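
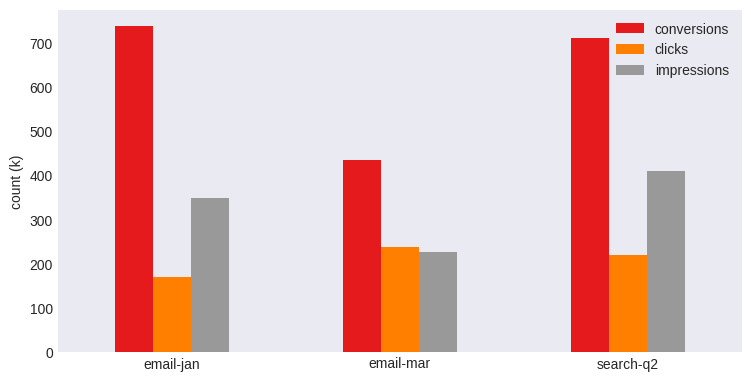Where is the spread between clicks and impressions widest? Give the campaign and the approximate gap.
search-q2: clicks ≈ 200, impressions ≈ 400 → gap ≈ 200. Next-largest (email-jan) is only ≈ 100.

search-q2, ≈ 200 k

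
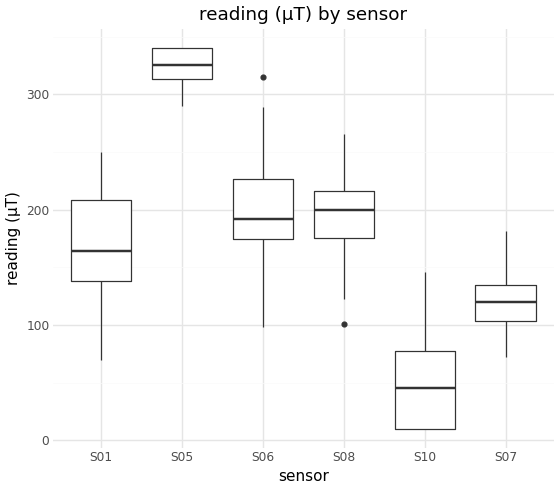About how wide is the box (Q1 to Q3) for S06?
≈ 50

Q3 ≈ 225, Q1 ≈ 175; IQR ≈ 50.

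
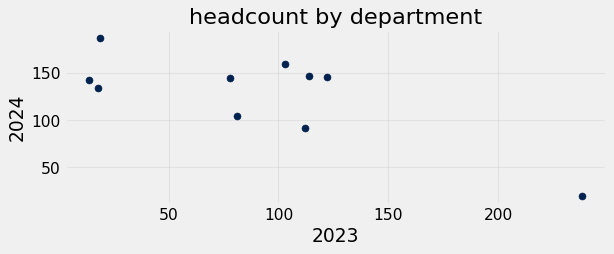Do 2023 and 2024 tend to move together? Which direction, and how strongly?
Points are negatively correlated; strong (|r| ≈ 0.8).

negative, strong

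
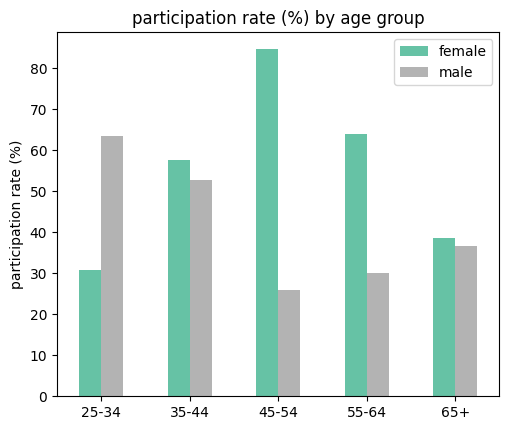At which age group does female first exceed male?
25-34: female ≈ 30 vs male ≈ 60 (not yet); 35-44: female ≈ 60 vs male ≈ 50 (first crossover).

35-44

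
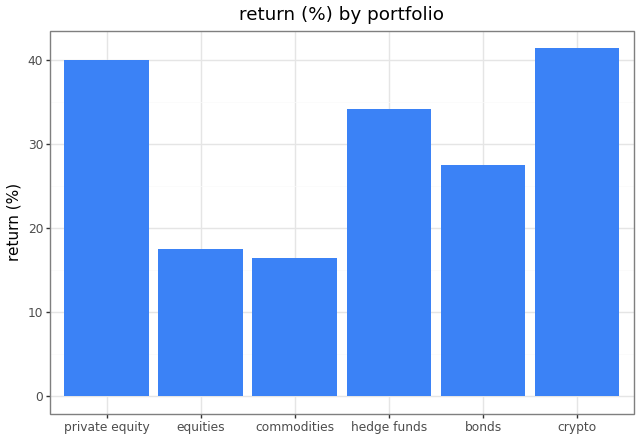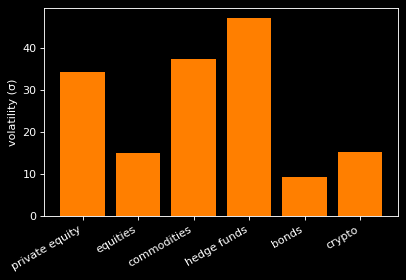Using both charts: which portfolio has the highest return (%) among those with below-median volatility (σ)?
crypto

Chart 2 median volatility (σ) ≈ 25; below-median portfolios: equities, bonds, crypto. Among those, crypto has the highest return (%) (≈ 40).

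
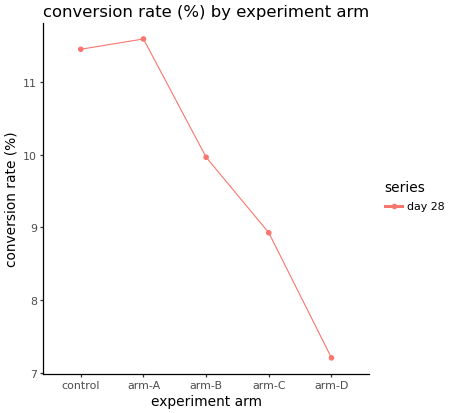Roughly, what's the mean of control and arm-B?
≈ 10.75

(11.5 + 10.0) / 2 ≈ 10.75.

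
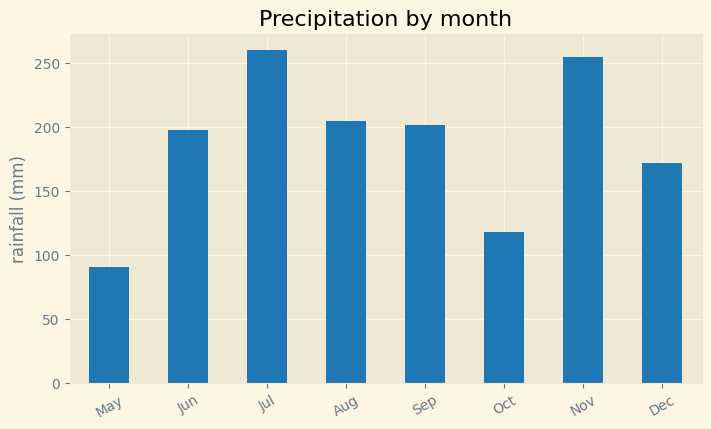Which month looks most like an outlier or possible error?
May

May ≈ 100; the rest sit between ≈ 125 and ≈ 250.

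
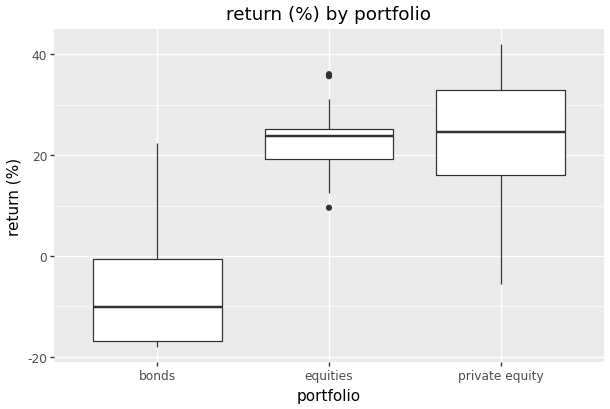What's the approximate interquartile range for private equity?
Q3 ≈ 35, Q1 ≈ 15; IQR ≈ 20.

≈ 20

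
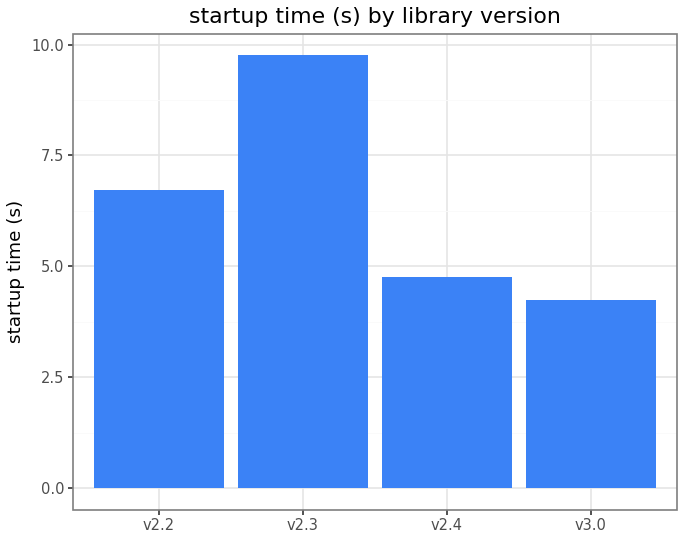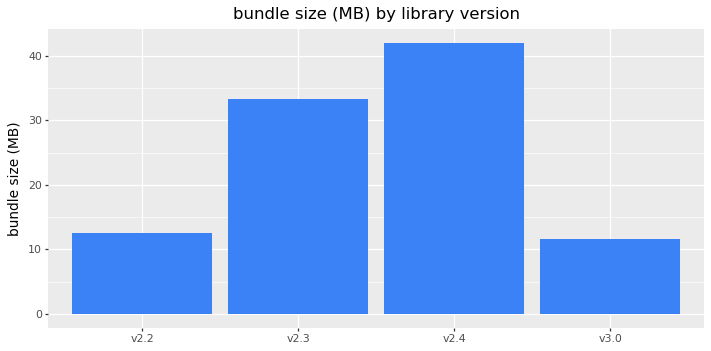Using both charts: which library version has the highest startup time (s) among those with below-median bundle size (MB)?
Chart 2 median bundle size (MB) ≈ 25; below-median library versions: v2.2, v3.0. Among those, v2.2 has the highest startup time (s) (≈ 7).

v2.2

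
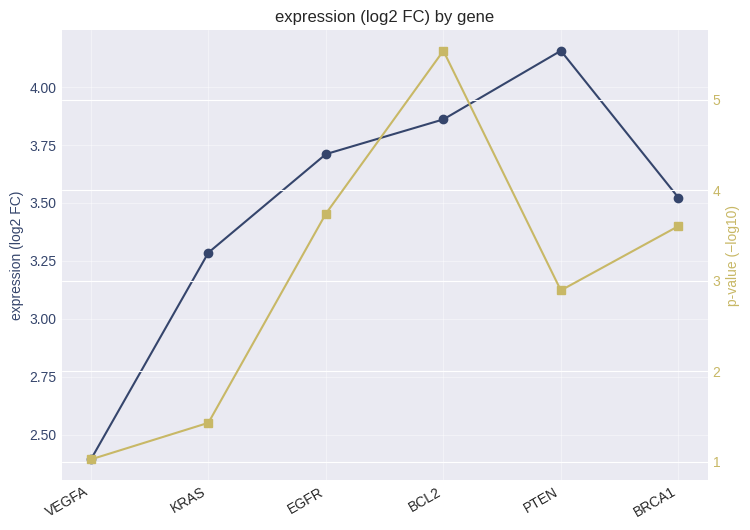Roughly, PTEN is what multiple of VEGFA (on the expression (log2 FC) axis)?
≈ 1.75×

PTEN ≈ 4.2, VEGFA ≈ 2.4; 4.2/2.4 ≈ 1.75.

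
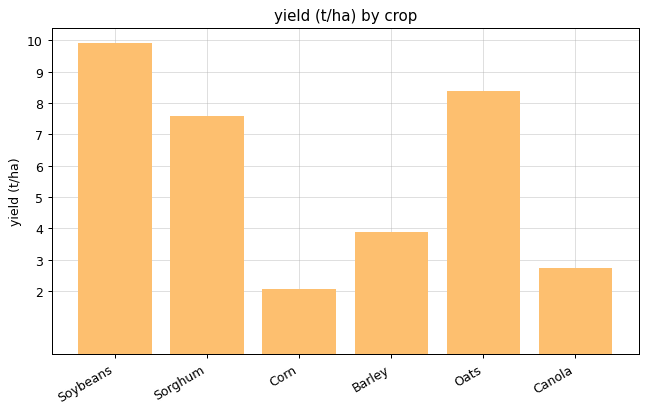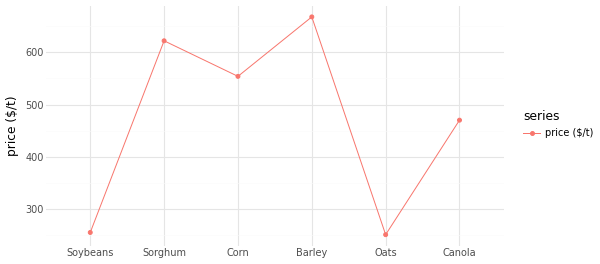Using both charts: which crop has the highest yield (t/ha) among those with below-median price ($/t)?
Soybeans

Chart 2 median price ($/t) ≈ 500; below-median crops: Soybeans, Oats, Canola. Among those, Soybeans has the highest yield (t/ha) (≈ 10).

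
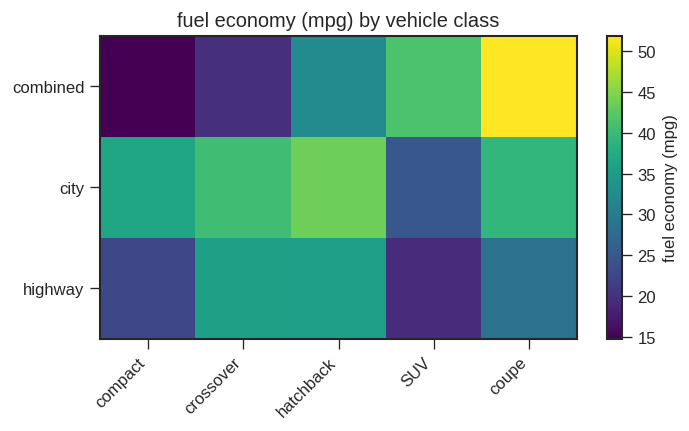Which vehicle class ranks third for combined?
hatchback

Top 4 for combined: coupe ≈ 50, SUV ≈ 40, hatchback ≈ 35, crossover ≈ 20.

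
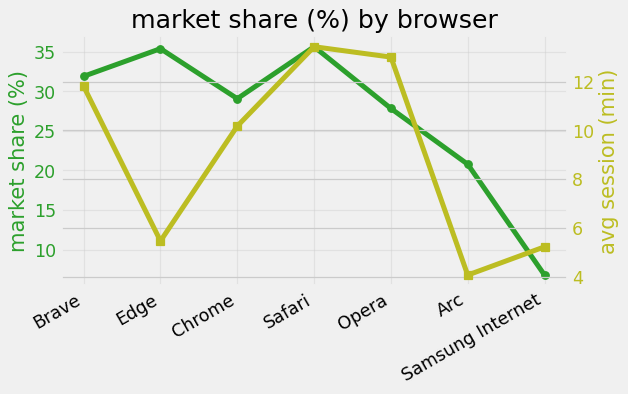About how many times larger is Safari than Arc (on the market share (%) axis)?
≈ 1.75×

Safari ≈ 35, Arc ≈ 20; 35/20 ≈ 1.75.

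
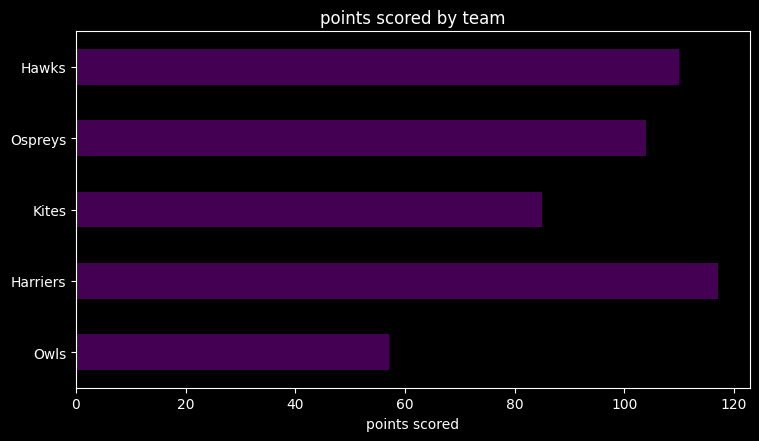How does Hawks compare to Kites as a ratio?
Hawks ≈ 110, Kites ≈ 80; 110/80 ≈ 1.38.

≈ 1.38×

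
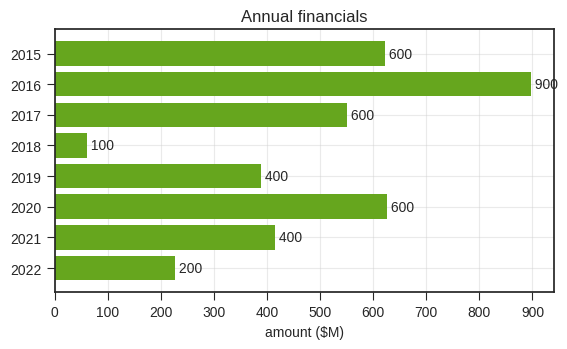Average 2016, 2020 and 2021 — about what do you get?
≈ 633

(900 + 600 + 400) / 3 ≈ 633.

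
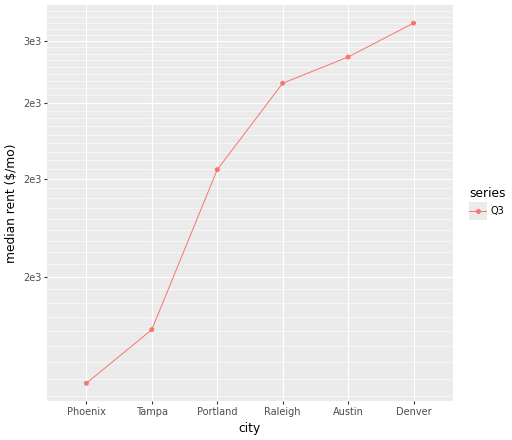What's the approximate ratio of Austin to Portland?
≈ 1.4×

Austin ≈ 2800, Portland ≈ 2000; 2800/2000 ≈ 1.4.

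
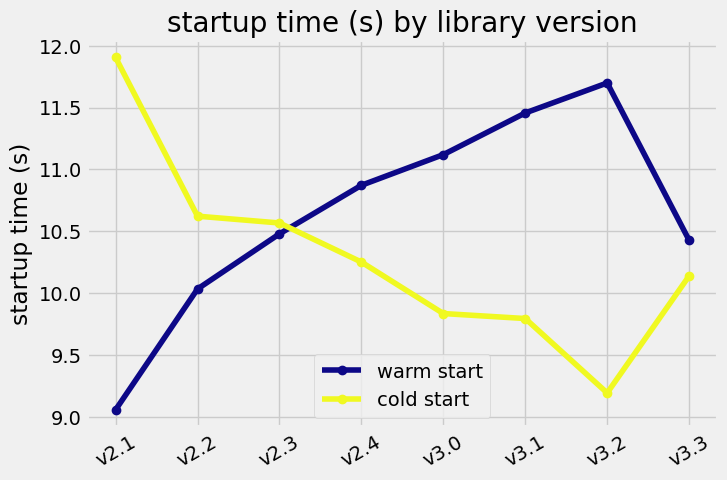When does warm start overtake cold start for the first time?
v2.3: warm start ≈ 10.5 vs cold start ≈ 10.5 (not yet); v2.4: warm start ≈ 11.0 vs cold start ≈ 10.5 (first crossover).

v2.4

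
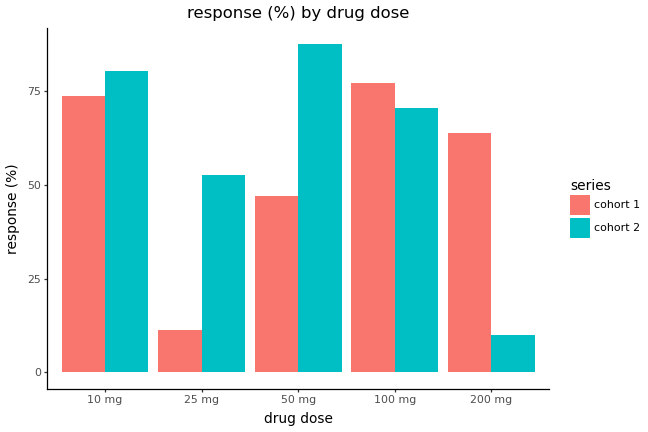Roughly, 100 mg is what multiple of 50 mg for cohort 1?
100 mg ≈ 80, 50 mg ≈ 50; 80/50 ≈ 1.6.

≈ 1.6×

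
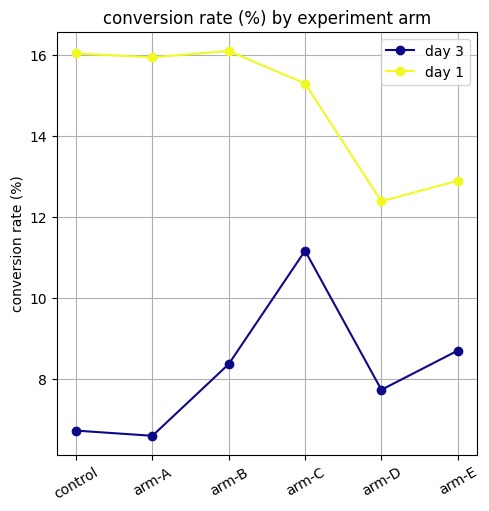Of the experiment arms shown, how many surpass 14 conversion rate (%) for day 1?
Above 14: control, arm-A, arm-B, arm-C.

4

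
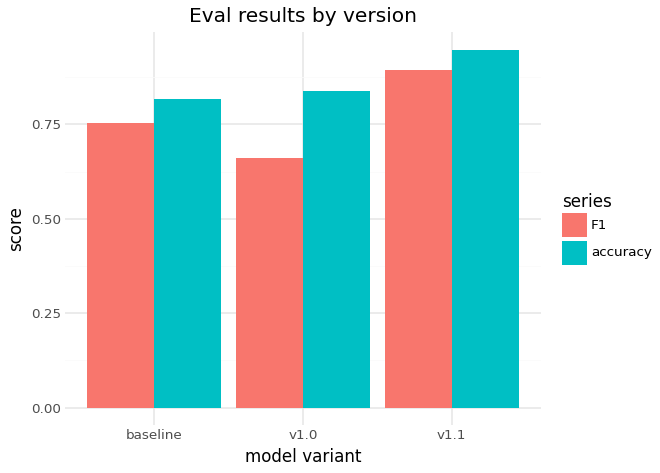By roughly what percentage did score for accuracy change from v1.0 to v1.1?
v1.0 ≈ 0.8, v1.1 ≈ 0.9; (0.9 − 0.8) / 0.8 ≈ +12.5%.

≈ +12.5%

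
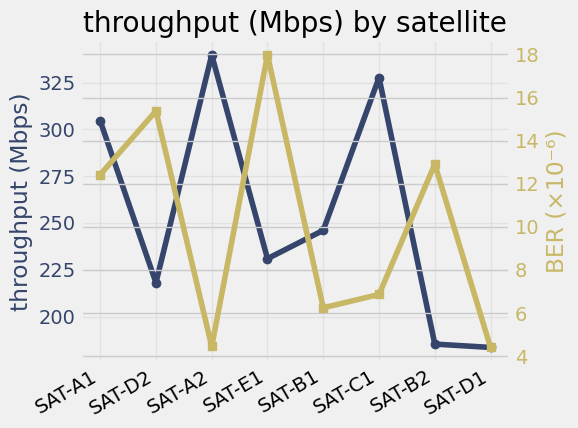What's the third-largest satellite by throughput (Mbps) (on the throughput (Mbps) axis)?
SAT-A1

Top 4 (on the throughput (Mbps) axis): SAT-A2 ≈ 340, SAT-C1 ≈ 320, SAT-A1 ≈ 300, SAT-B1 ≈ 240.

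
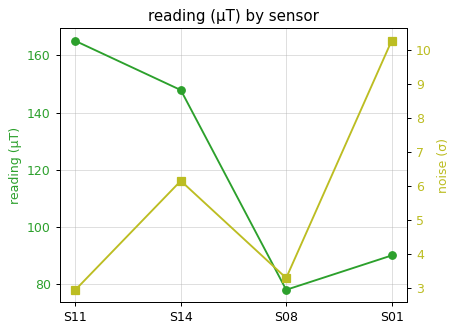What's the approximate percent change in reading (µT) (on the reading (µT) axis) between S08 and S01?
≈ +12.5%

S08 ≈ 80, S01 ≈ 90; (90 − 80) / 80 ≈ +12.5%.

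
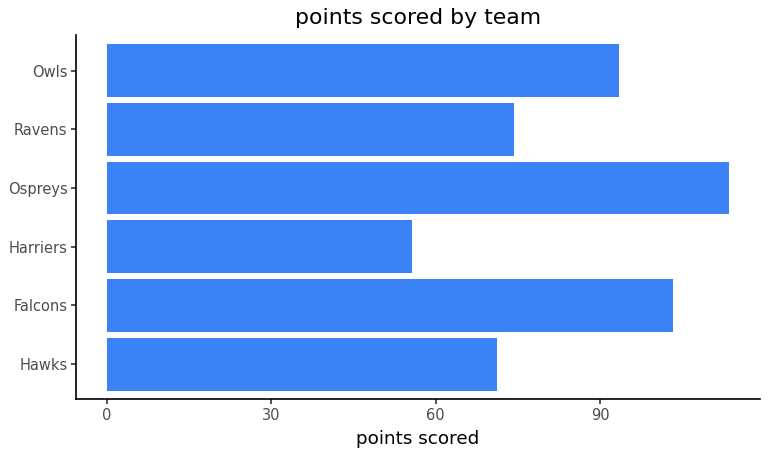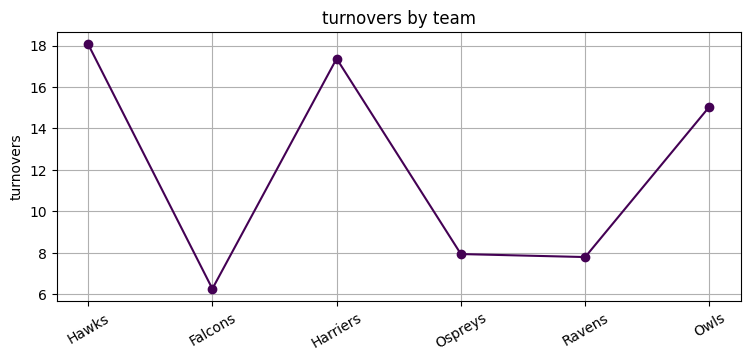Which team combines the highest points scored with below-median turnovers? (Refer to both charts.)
Chart 2 median turnovers ≈ 12; below-median teams: Falcons, Ospreys, Ravens. Among those, Ospreys has the highest points scored (≈ 120).

Ospreys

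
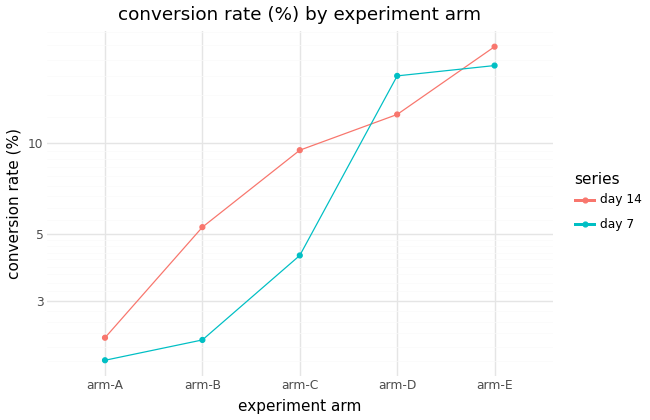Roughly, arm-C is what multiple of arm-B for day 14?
arm-C ≈ 10, arm-B ≈ 6; 10/6 ≈ 1.67.

≈ 1.67×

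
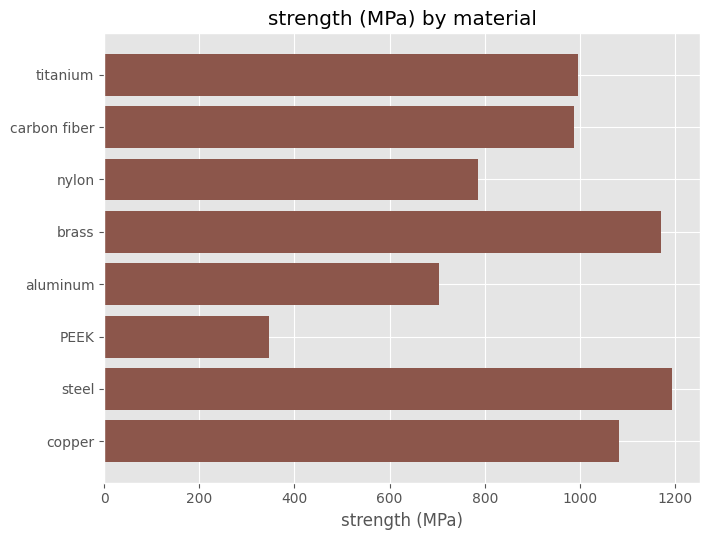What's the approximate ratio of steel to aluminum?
steel ≈ 1200, aluminum ≈ 700; 1200/700 ≈ 1.71.

≈ 1.71×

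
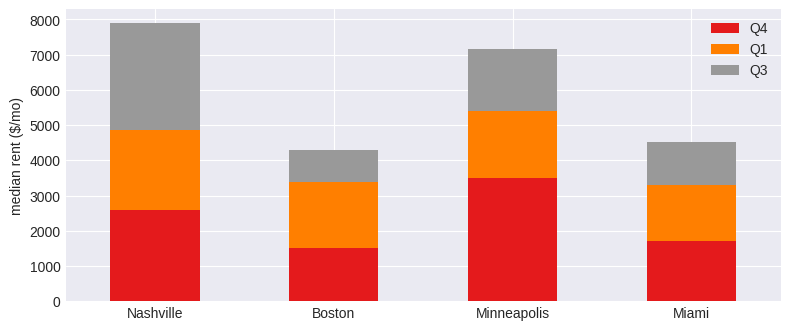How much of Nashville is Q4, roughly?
Q4 top ≈ 3000, bottom ≈ 0; segment ≈ 3000.

≈ 3000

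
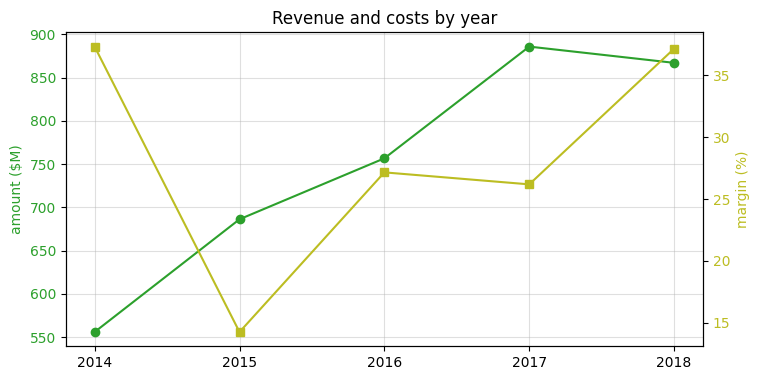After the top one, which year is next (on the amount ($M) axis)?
Top 3 (on the amount ($M) axis): 2017 ≈ 900, 2018 ≈ 850, 2016 ≈ 750.

2018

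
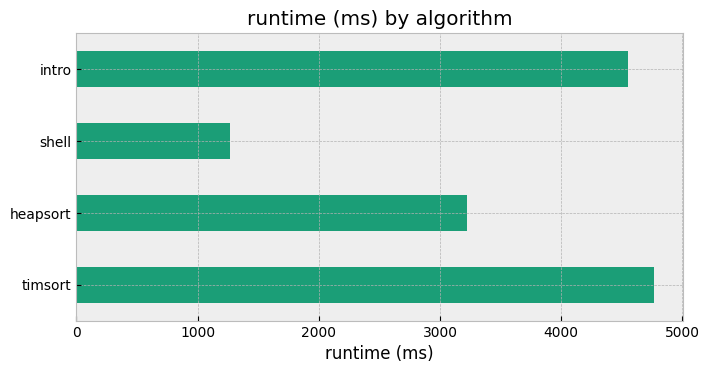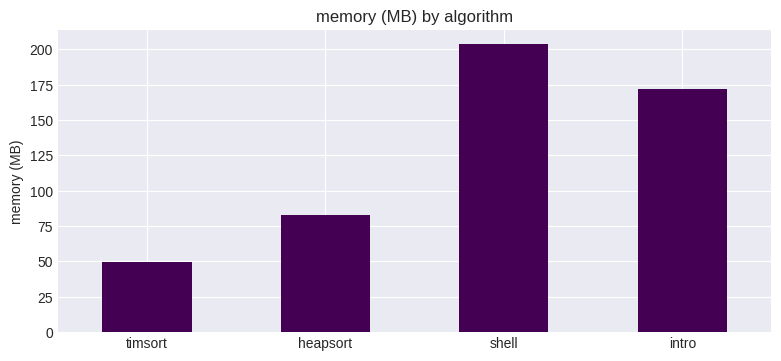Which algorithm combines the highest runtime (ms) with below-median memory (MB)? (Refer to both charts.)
Chart 2 median memory (MB) ≈ 120; below-median algorithms: timsort, heapsort. Among those, timsort has the highest runtime (ms) (≈ 5000).

timsort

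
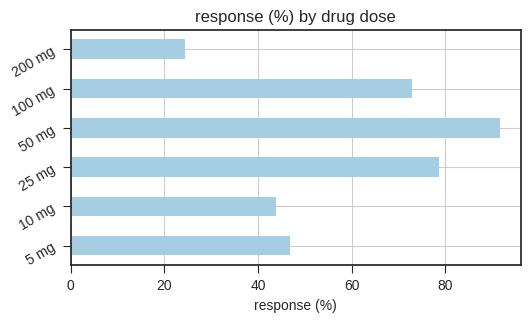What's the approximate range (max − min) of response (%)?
≈ 70

Max 50 mg ≈ 90, min 200 mg ≈ 20; range ≈ 70.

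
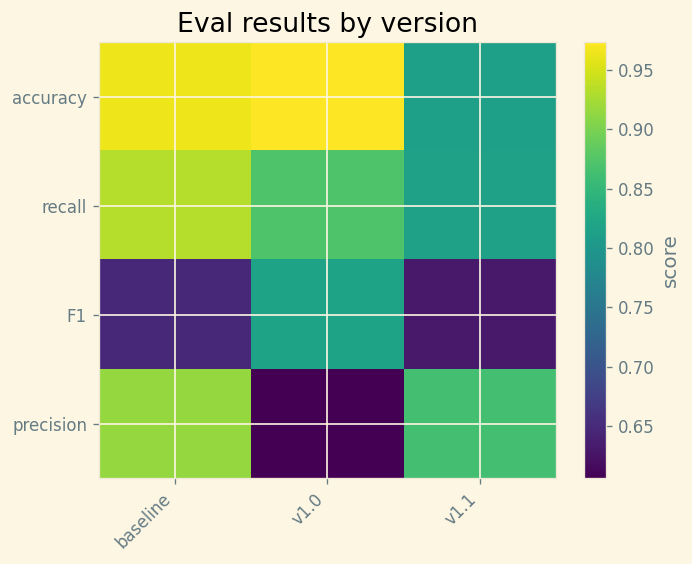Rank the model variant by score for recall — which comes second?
Top 3 for recall: baseline ≈ 0.95, v1.0 ≈ 0.85, v1.1 ≈ 0.80.

v1.0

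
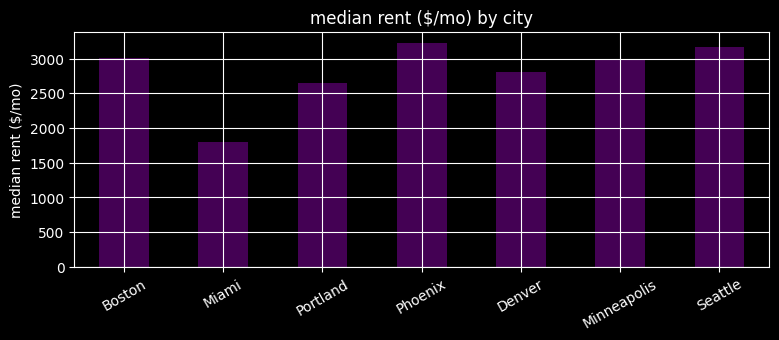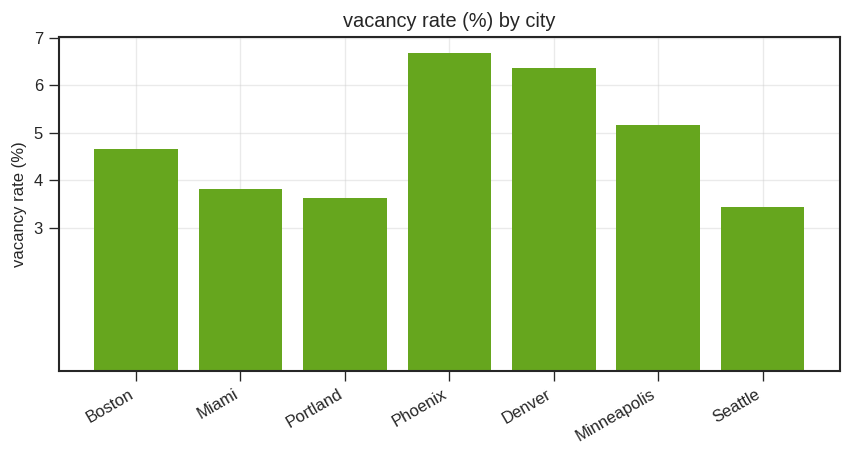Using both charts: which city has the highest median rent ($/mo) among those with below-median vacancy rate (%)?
Chart 2 median vacancy rate (%) ≈ 5; below-median cities: Miami, Portland, Seattle. Among those, Seattle has the highest median rent ($/mo) (≈ 3000).

Seattle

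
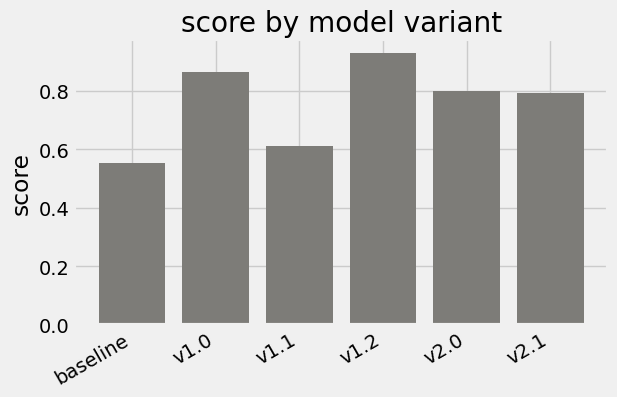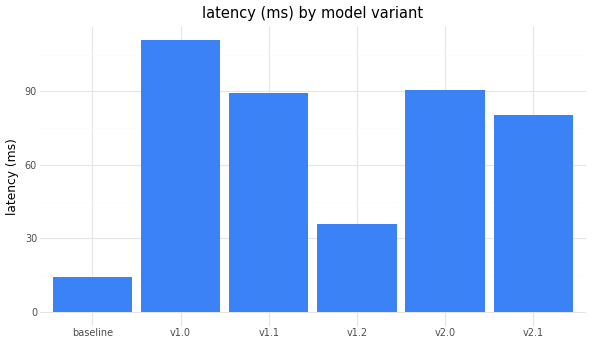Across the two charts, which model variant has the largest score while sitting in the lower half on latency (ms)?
Chart 2 median latency (ms) ≈ 80; below-median model variants: baseline, v1.2, v2.1. Among those, v1.2 has the highest score (≈ 0.9).

v1.2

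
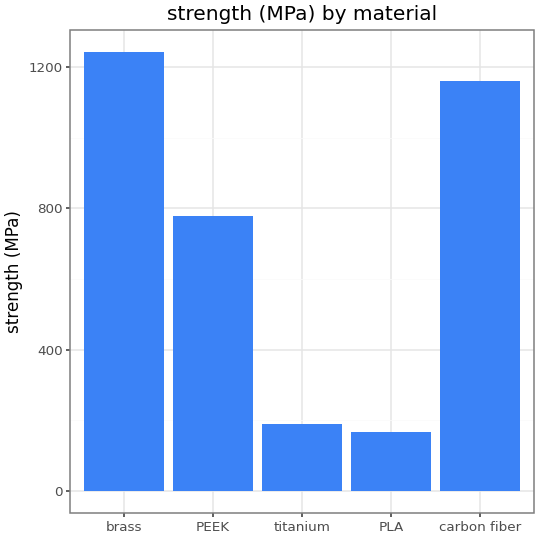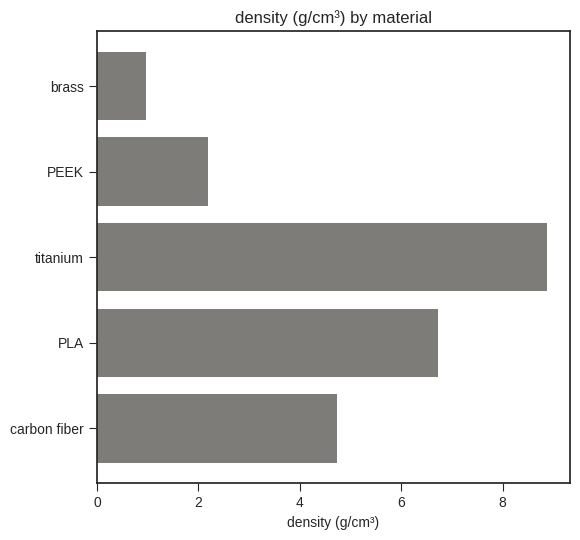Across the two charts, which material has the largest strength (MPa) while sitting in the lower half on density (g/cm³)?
Chart 2 median density (g/cm³) ≈ 5; below-median materials: brass, PEEK. Among those, brass has the highest strength (MPa) (≈ 1200).

brass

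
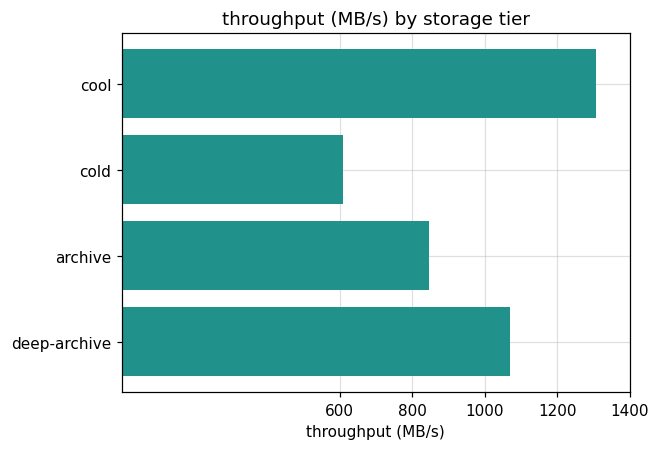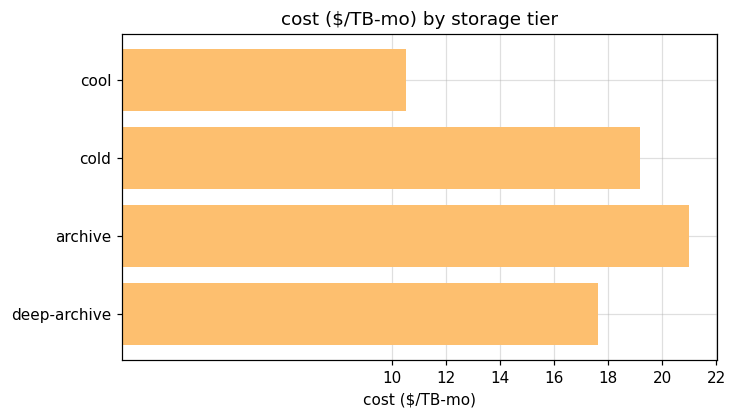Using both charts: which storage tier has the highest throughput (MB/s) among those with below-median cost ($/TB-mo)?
Chart 2 median cost ($/TB-mo) ≈ 18; below-median storage tiers: cool, deep-archive. Among those, cool has the highest throughput (MB/s) (≈ 1400).

cool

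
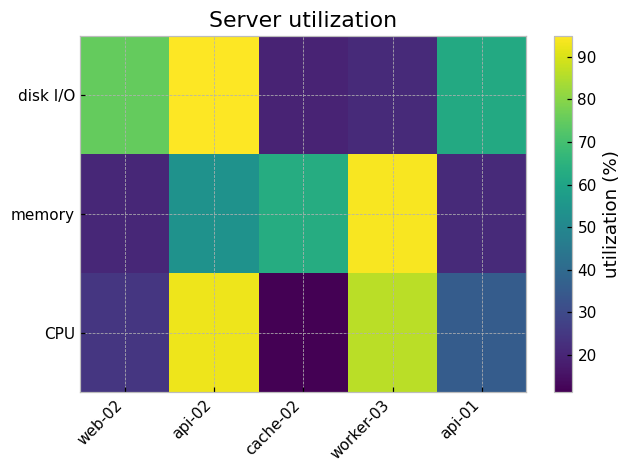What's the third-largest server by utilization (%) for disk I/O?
Top 4 for disk I/O: api-02 ≈ 90, web-02 ≈ 70, api-01 ≈ 60, worker-03 ≈ 20.

api-01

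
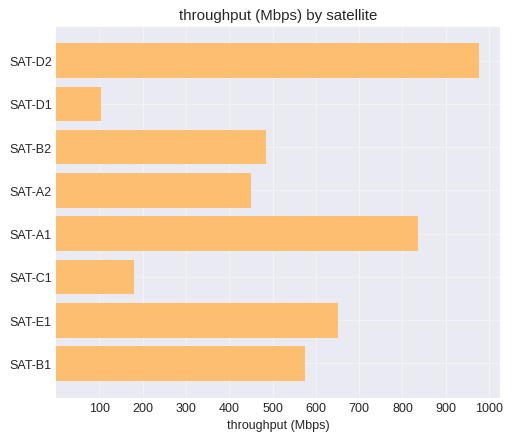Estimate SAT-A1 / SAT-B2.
SAT-A1 ≈ 800, SAT-B2 ≈ 500; 800/500 ≈ 1.6.

≈ 1.6×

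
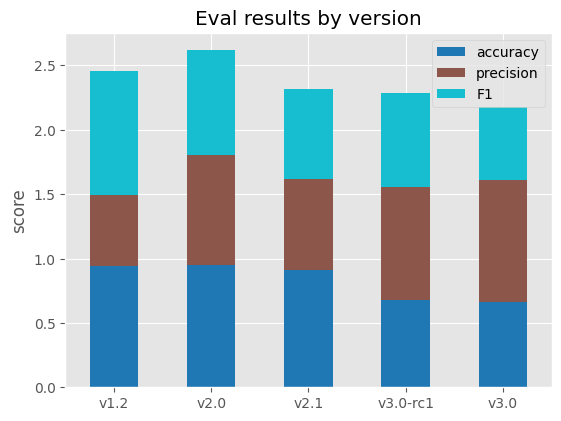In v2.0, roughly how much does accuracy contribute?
≈ 1.0

accuracy top ≈ 1.0, bottom ≈ 0.0; segment ≈ 1.0.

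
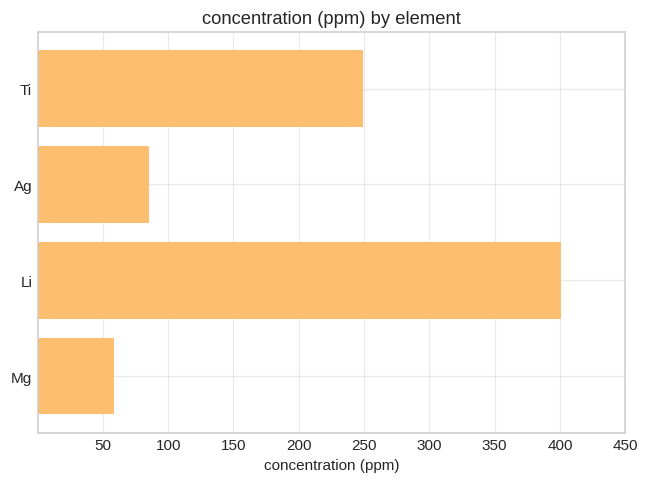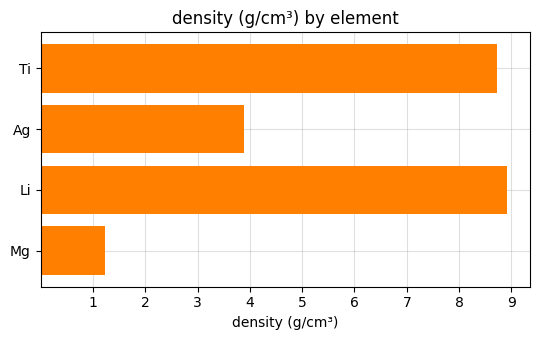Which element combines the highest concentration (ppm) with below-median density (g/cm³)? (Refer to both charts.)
Chart 2 median density (g/cm³) ≈ 6; below-median elements: Ag, Mg. Among those, Ag has the highest concentration (ppm) (≈ 100).

Ag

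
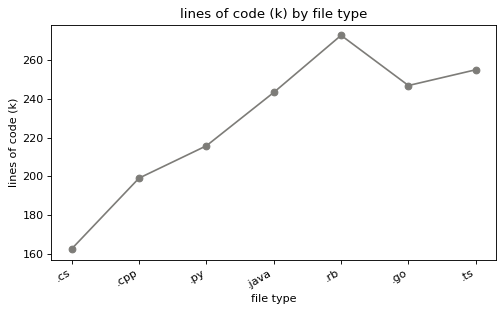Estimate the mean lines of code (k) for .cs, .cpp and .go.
(160 + 200 + 250) / 3 ≈ 203.

≈ 203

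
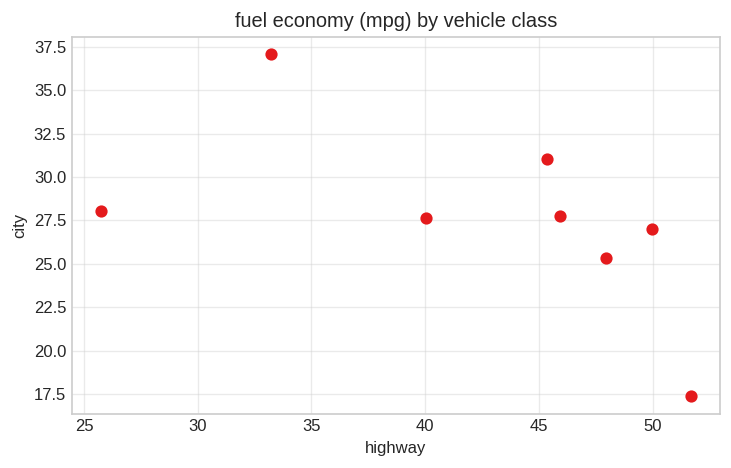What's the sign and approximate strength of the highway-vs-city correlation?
Points are negatively correlated; moderate (|r| ≈ 0.6).

negative, moderate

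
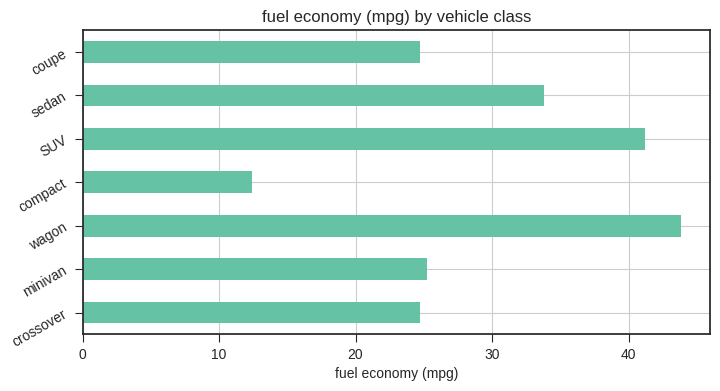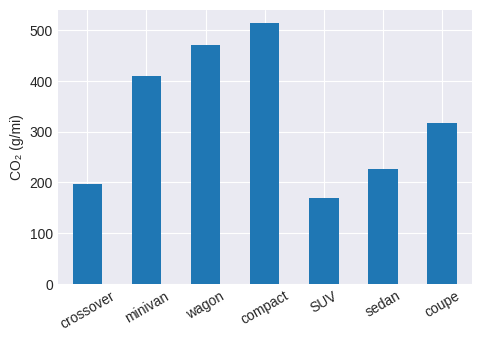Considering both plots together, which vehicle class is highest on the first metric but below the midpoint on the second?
Chart 2 median CO₂ (g/mi) ≈ 300; below-median vehicle classes: crossover, SUV, sedan. Among those, SUV has the highest fuel economy (mpg) (≈ 40).

SUV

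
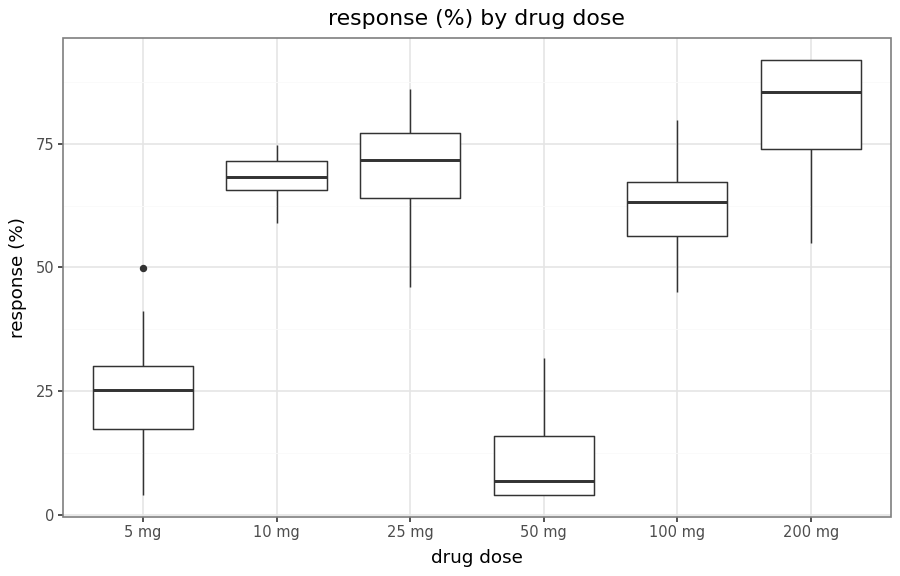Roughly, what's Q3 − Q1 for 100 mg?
≈ 10

Q3 ≈ 70, Q1 ≈ 60; IQR ≈ 10.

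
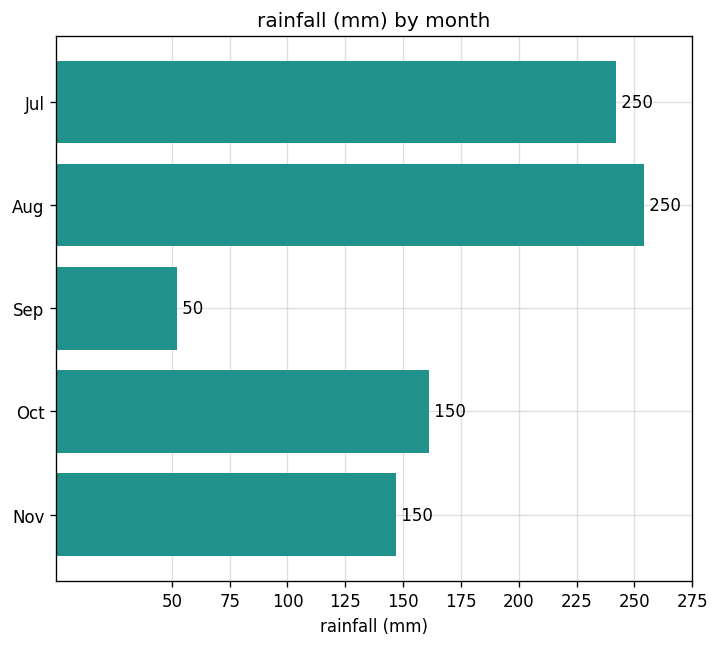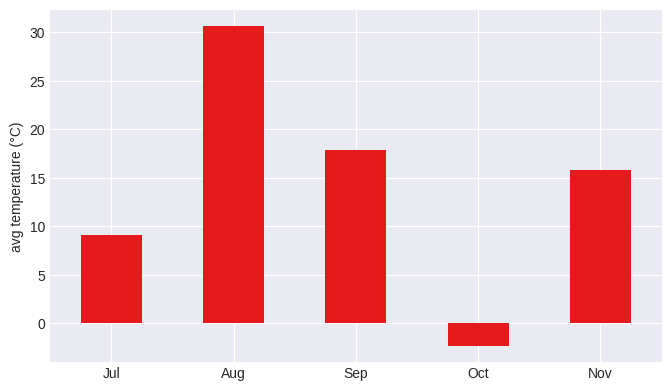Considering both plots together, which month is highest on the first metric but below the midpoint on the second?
Jul

Chart 2 median avg temperature (°C) ≈ 15; below-median months: Jul, Oct. Among those, Jul has the highest rainfall (mm) (≈ 250).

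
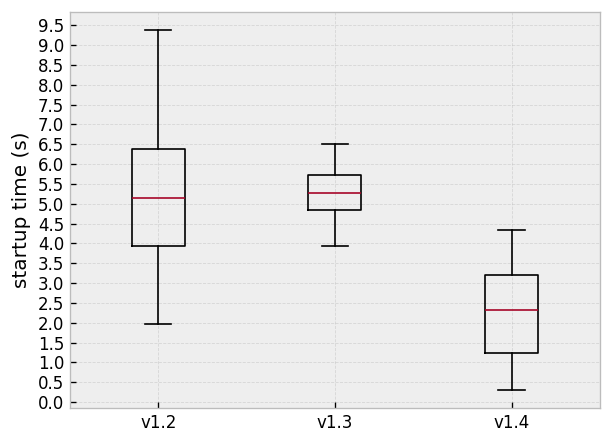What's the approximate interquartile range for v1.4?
Q3 ≈ 3.0, Q1 ≈ 1.0; IQR ≈ 2.0.

≈ 2.0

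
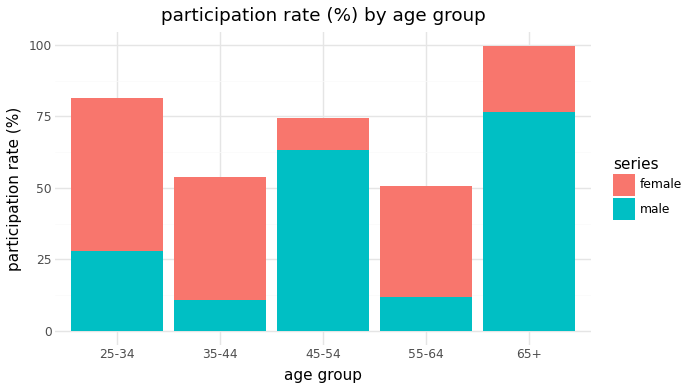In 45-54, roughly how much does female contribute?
≈ 10

female top ≈ 70, bottom ≈ 60; segment ≈ 10.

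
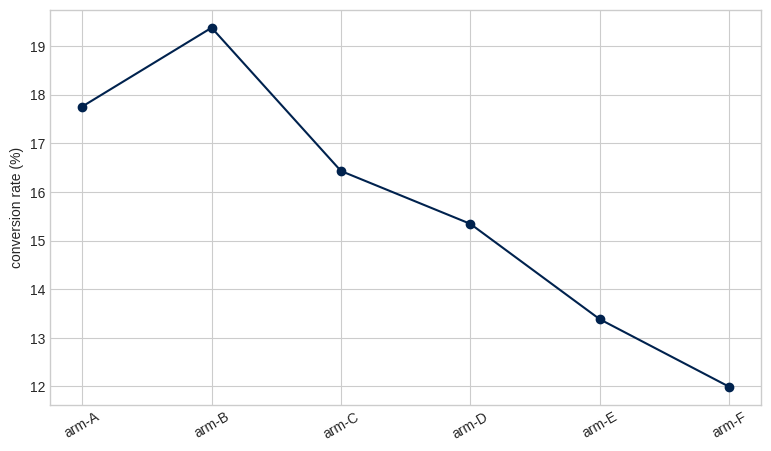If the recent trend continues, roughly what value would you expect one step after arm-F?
≈ 10.5

Last three: 15, 13, 12 → slope ≈ -1.5/step → next ≈ 10.5.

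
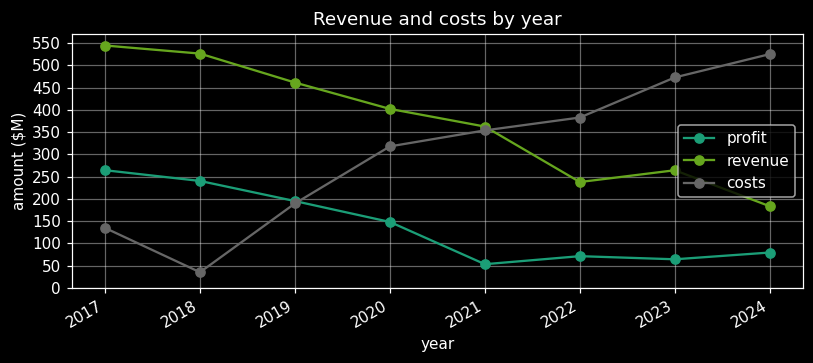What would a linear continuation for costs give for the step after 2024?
≈ 625

Last three: 400, 450, 550 → slope ≈ 75/step → next ≈ 625.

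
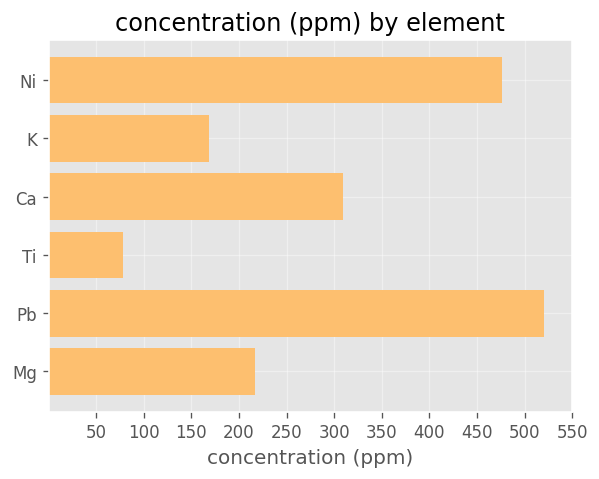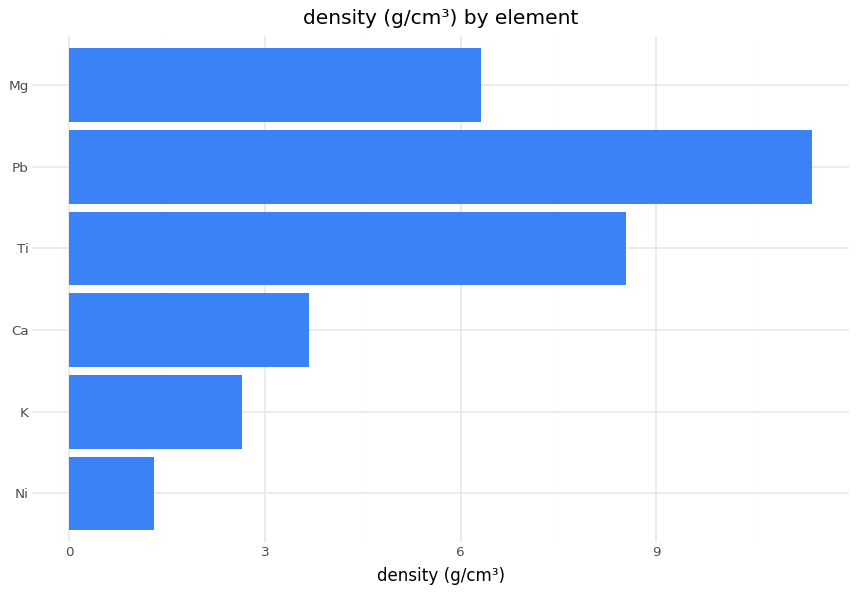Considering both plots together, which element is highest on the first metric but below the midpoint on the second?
Chart 2 median density (g/cm³) ≈ 4; below-median elements: Ni, K, Ca. Among those, Ni has the highest concentration (ppm) (≈ 500).

Ni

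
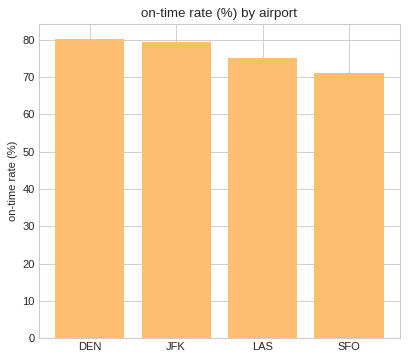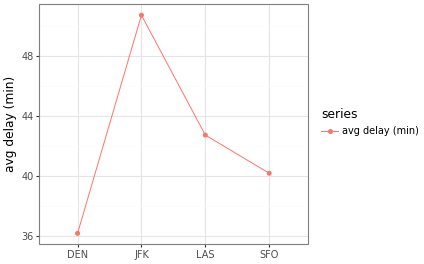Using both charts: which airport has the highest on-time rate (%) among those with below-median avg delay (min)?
DEN

Chart 2 median avg delay (min) ≈ 40; below-median airports: DEN, SFO. Among those, DEN has the highest on-time rate (%) (≈ 80).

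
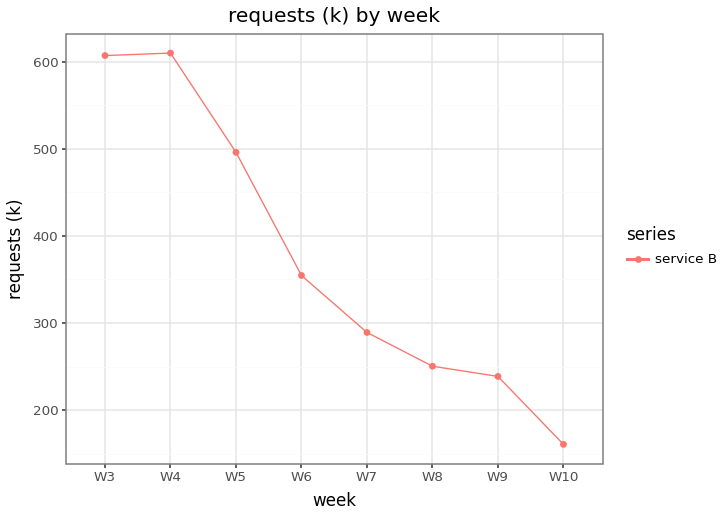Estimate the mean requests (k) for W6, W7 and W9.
≈ 300

(350 + 300 + 250) / 3 ≈ 300.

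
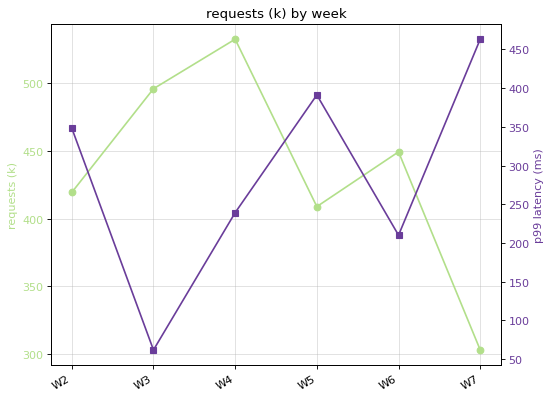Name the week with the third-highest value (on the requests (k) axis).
Top 4 (on the requests (k) axis): W4 ≈ 540, W3 ≈ 500, W6 ≈ 440, W2 ≈ 420.

W6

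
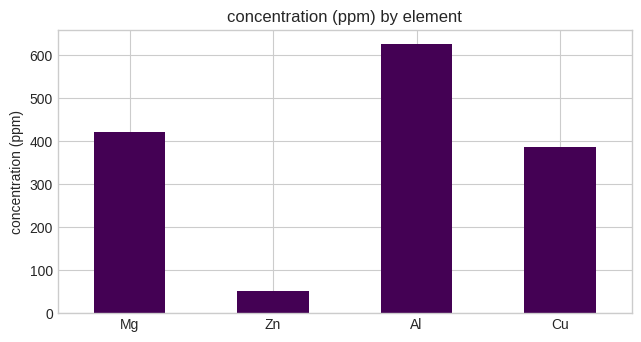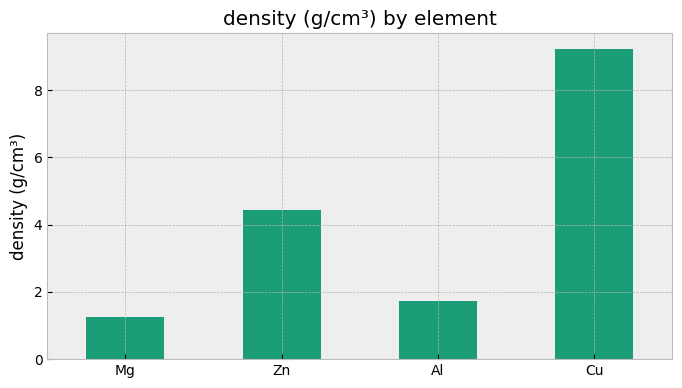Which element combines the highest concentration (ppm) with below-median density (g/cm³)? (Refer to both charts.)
Al

Chart 2 median density (g/cm³) ≈ 3; below-median elements: Mg, Al. Among those, Al has the highest concentration (ppm) (≈ 600).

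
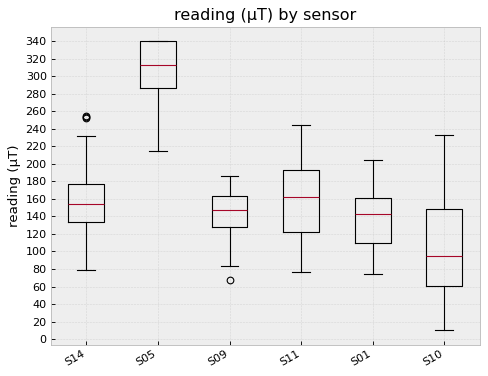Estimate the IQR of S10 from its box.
≈ 80

Q3 ≈ 140, Q1 ≈ 60; IQR ≈ 80.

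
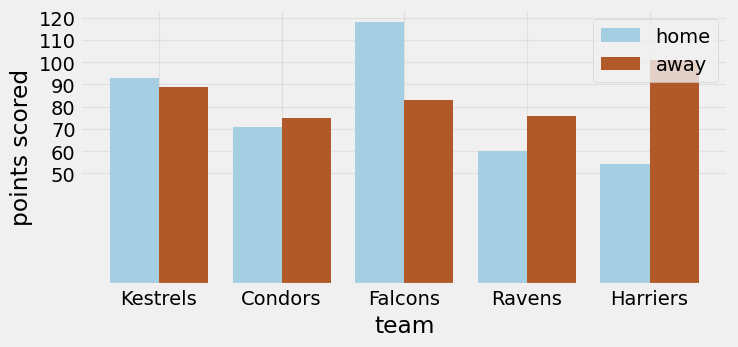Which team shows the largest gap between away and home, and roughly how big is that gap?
Harriers: away ≈ 100, home ≈ 50 → gap ≈ 50. Next-largest (Falcons) is only ≈ 40.

Harriers, ≈ 50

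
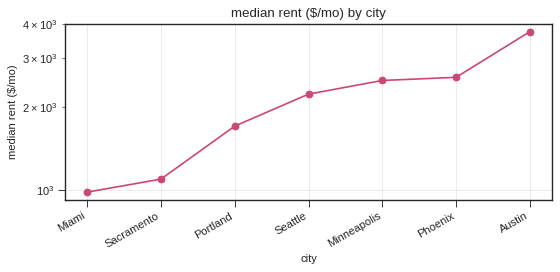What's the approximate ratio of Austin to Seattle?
Austin ≈ 3500, Seattle ≈ 2000; 3500/2000 ≈ 1.75.

≈ 1.75×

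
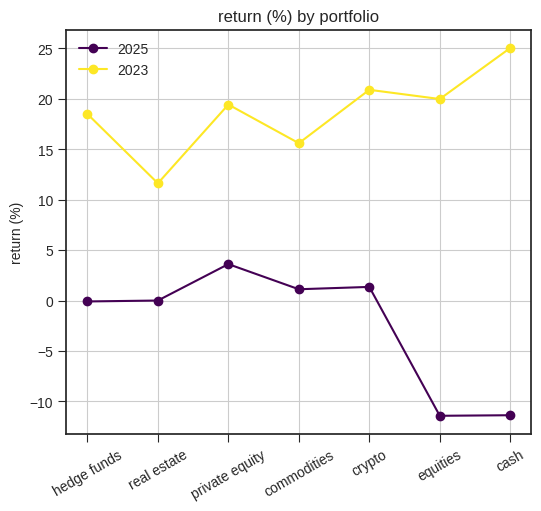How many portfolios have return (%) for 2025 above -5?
Above -5: hedge funds, real estate, private equity, commodities, crypto.

5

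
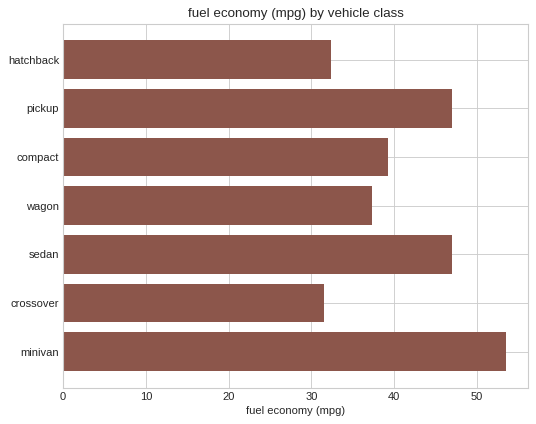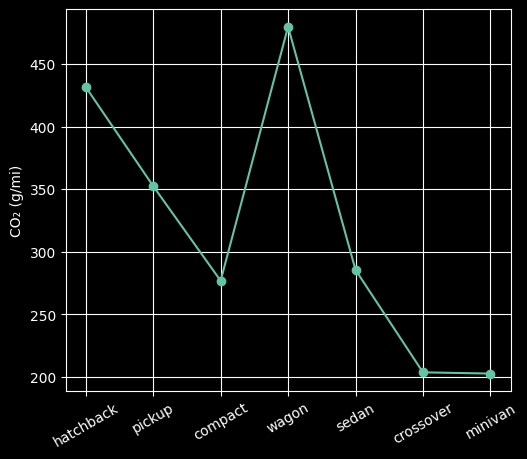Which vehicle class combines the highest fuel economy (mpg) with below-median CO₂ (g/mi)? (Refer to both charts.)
minivan

Chart 2 median CO₂ (g/mi) ≈ 300; below-median vehicle classes: compact, crossover, minivan. Among those, minivan has the highest fuel economy (mpg) (≈ 55).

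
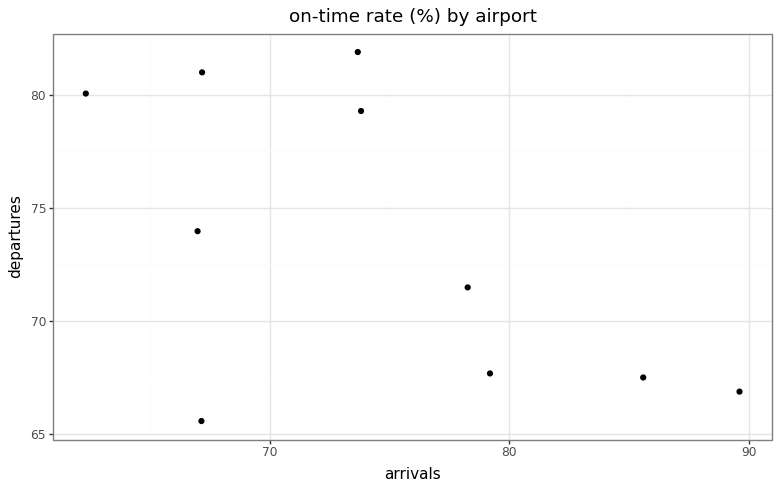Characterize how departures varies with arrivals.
Points are negatively correlated; moderate (|r| ≈ 0.6).

negative, moderate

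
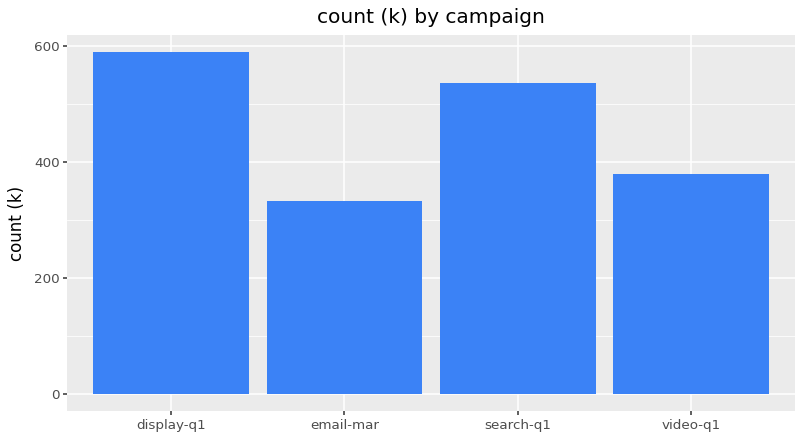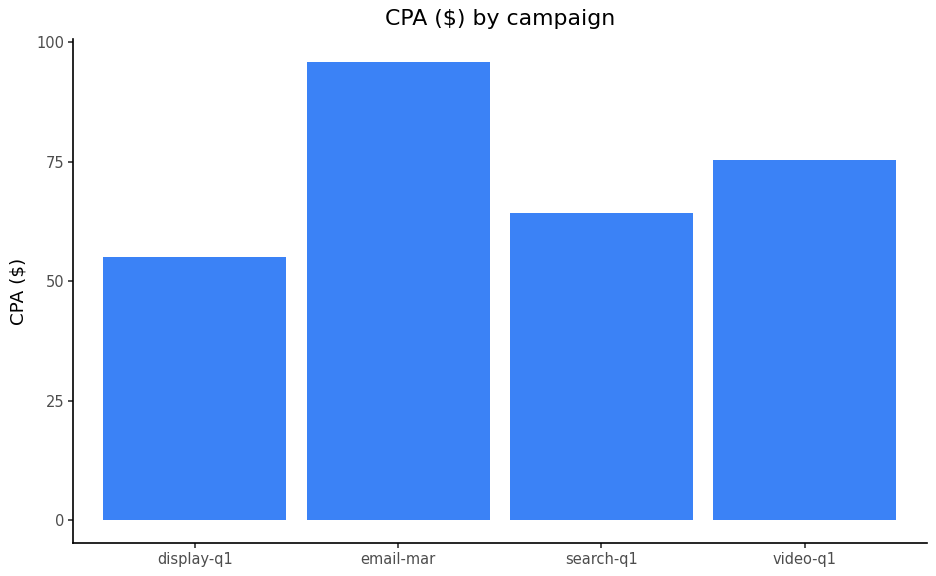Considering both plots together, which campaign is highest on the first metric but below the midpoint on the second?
Chart 2 median CPA ($) ≈ 70; below-median campaigns: display-q1, search-q1. Among those, display-q1 has the highest count (k) (≈ 600).

display-q1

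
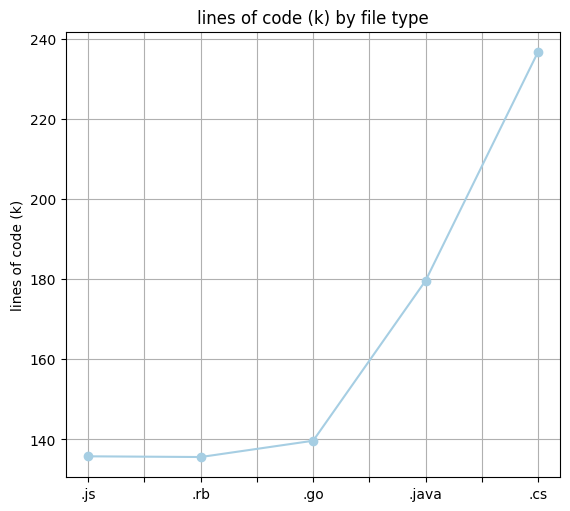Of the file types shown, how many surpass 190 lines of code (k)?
1

Above 190: .cs.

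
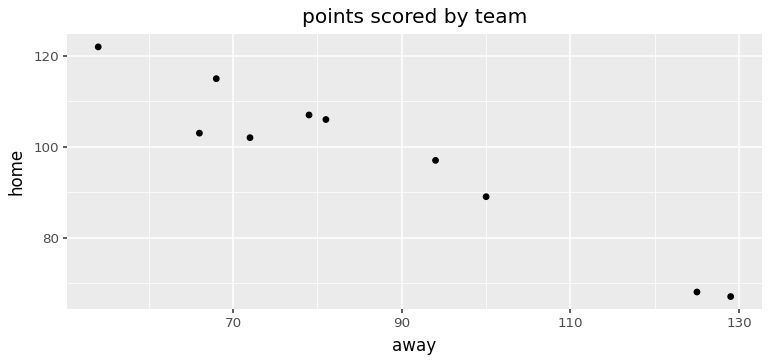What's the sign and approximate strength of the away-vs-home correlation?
Points are negatively correlated; strong (|r| ≈ 1.0).

negative, strong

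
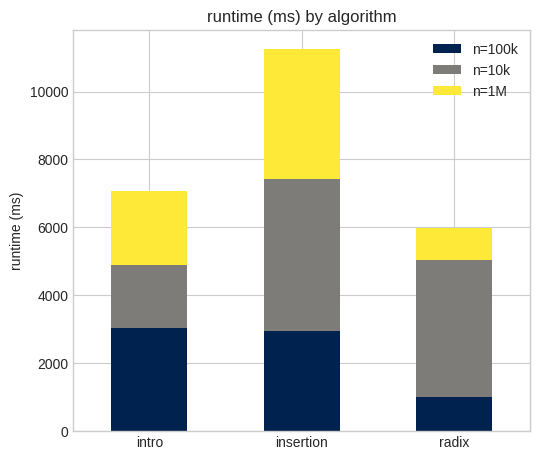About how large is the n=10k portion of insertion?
≈ 4000

n=10k top ≈ 7000, bottom ≈ 3000; segment ≈ 4000.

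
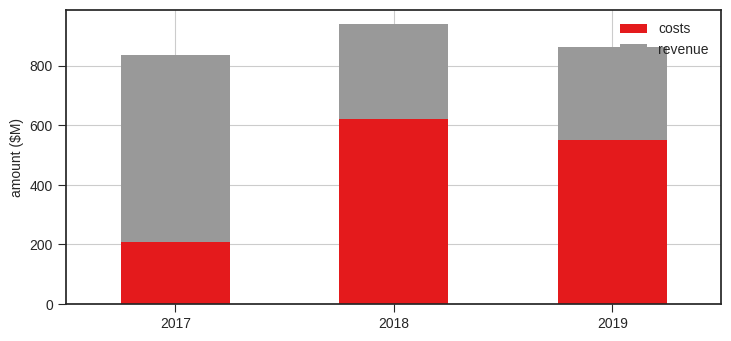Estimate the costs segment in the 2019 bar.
costs top ≈ 500, bottom ≈ 0; segment ≈ 500.

≈ 500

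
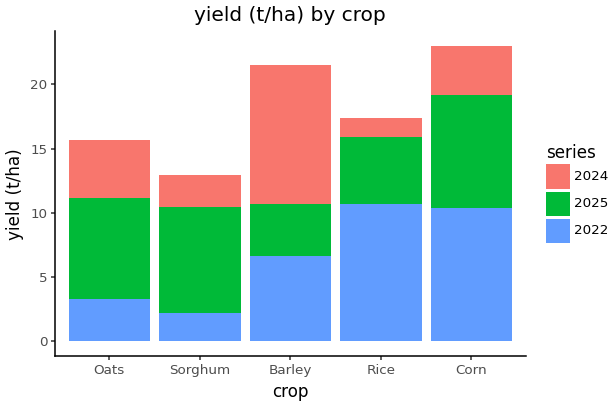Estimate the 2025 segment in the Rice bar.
≈ 6

2025 top ≈ 16, bottom ≈ 10; segment ≈ 6.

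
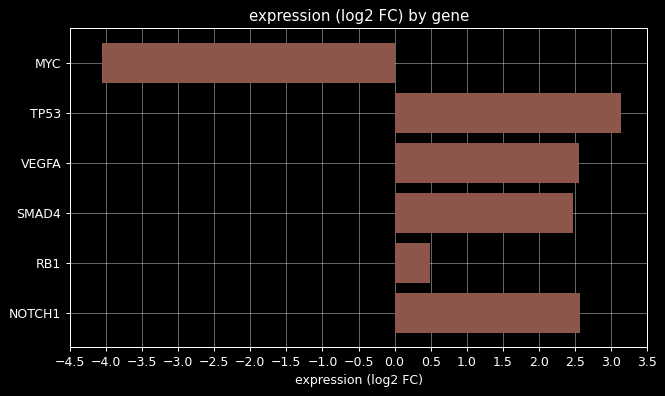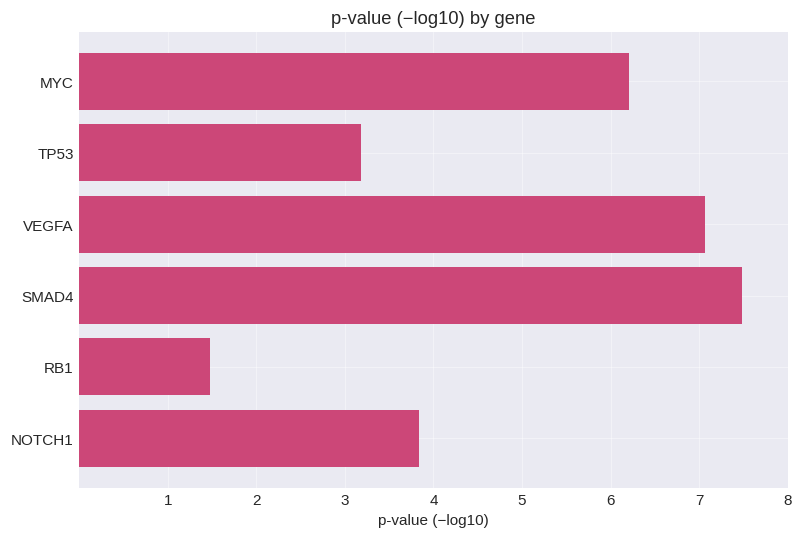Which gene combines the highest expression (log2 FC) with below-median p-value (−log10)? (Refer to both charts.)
TP53

Chart 2 median p-value (−log10) ≈ 5; below-median genes: TP53, RB1, NOTCH1. Among those, TP53 has the highest expression (log2 FC) (≈ 3).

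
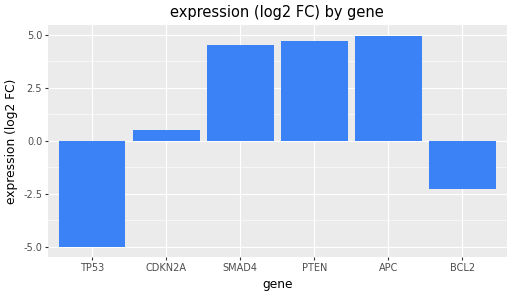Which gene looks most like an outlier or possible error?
TP53 ≈ -5; the rest sit between ≈ -2 and ≈ 5.

TP53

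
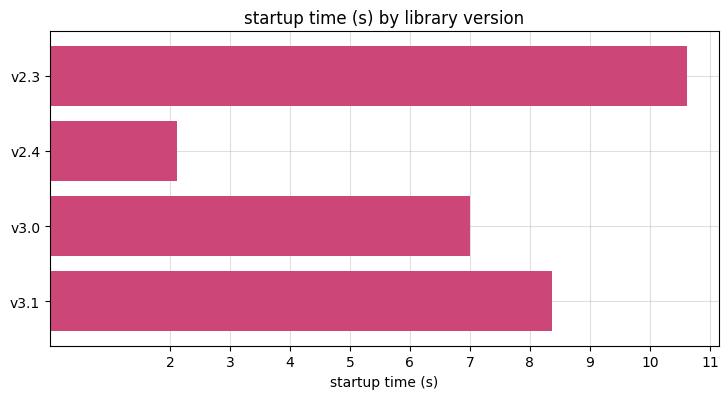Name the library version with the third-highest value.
Top 4: v2.3 ≈ 11, v3.1 ≈ 8, v3.0 ≈ 7, v2.4 ≈ 2.

v3.0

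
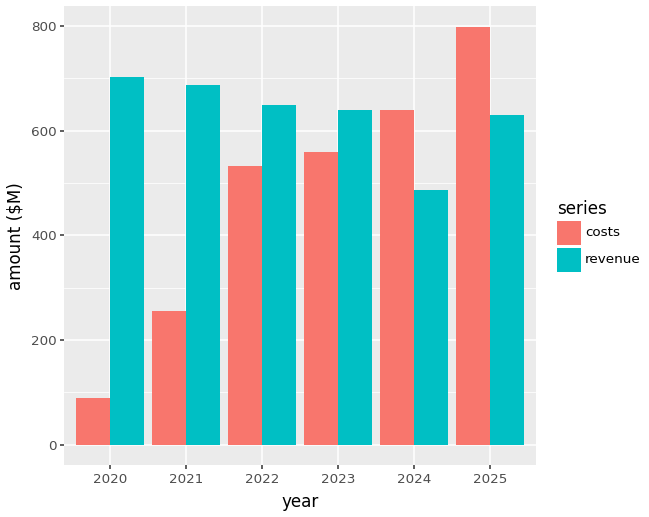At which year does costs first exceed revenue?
2023: costs ≈ 600 vs revenue ≈ 600 (not yet); 2024: costs ≈ 600 vs revenue ≈ 500 (first crossover).

2024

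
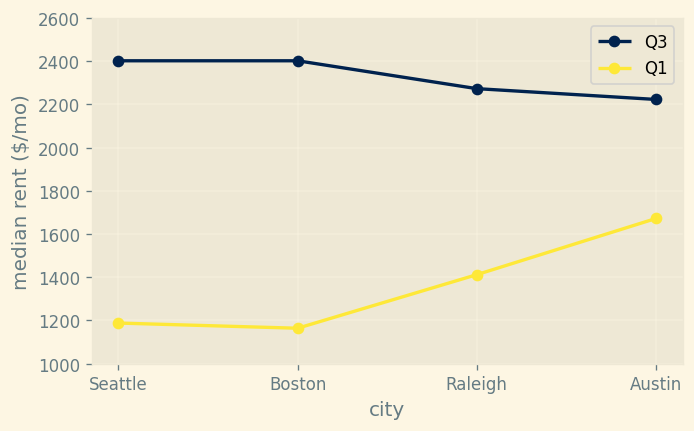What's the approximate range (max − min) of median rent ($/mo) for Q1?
≈ 400

Max Austin ≈ 1600, min Boston ≈ 1200; range ≈ 400.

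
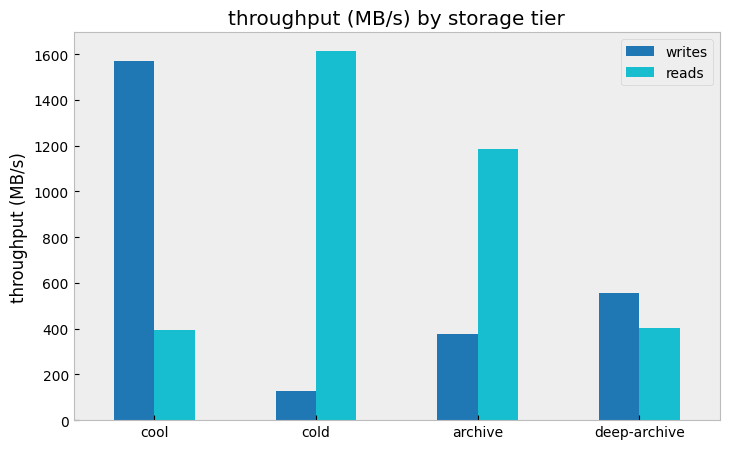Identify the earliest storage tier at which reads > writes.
cold

cool: reads ≈ 400 vs writes ≈ 1600 (not yet); cold: reads ≈ 1600 vs writes ≈ 200 (first crossover).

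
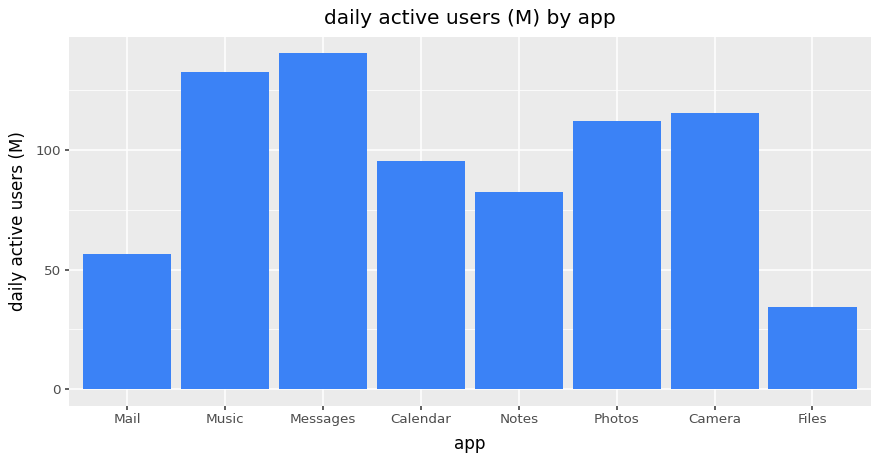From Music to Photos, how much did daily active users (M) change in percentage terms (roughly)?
≈ -14.3%

Music ≈ 140, Photos ≈ 120; (120 − 140) / 140 ≈ -14.3%.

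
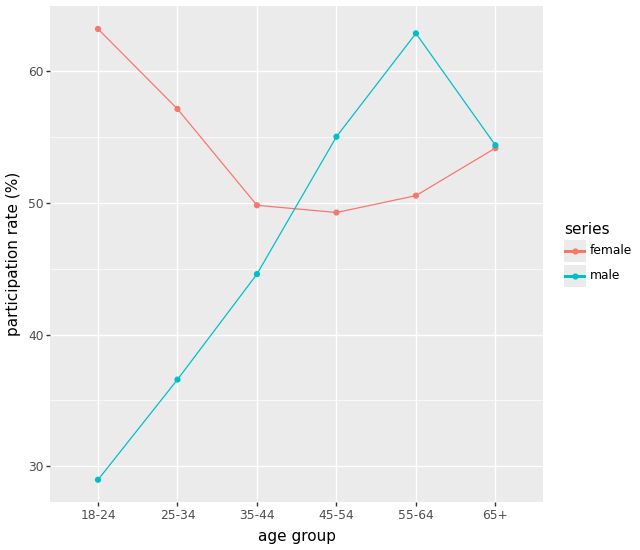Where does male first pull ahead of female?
45-54

35-44: male ≈ 45 vs female ≈ 50 (not yet); 45-54: male ≈ 55 vs female ≈ 50 (first crossover).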